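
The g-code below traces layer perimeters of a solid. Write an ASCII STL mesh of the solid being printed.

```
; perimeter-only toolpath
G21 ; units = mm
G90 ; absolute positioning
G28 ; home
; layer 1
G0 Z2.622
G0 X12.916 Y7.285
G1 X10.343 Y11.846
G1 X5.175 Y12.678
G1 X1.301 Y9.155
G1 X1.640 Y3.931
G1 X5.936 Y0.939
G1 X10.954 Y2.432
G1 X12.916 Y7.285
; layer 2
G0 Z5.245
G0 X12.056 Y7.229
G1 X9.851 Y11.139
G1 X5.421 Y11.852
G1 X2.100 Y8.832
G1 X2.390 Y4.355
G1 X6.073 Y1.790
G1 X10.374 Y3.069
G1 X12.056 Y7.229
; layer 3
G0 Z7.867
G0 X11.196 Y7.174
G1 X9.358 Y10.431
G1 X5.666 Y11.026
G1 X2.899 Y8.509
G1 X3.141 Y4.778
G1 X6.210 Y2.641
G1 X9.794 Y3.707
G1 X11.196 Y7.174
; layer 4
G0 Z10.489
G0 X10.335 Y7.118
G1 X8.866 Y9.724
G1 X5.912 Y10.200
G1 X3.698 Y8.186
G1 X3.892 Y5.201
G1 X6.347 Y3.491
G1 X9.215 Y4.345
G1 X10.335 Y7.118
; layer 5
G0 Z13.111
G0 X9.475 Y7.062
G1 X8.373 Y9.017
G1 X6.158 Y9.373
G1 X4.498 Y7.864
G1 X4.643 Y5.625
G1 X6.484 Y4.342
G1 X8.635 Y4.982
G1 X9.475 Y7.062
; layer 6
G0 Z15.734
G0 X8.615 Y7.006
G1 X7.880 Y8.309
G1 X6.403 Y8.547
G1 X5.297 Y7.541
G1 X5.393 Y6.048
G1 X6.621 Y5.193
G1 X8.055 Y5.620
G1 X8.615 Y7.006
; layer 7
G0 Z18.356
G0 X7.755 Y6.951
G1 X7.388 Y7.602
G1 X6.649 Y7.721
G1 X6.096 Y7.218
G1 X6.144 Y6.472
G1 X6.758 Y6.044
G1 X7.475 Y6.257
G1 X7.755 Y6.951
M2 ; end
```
solid part
  facet normal 0.0000 0.0000 -1.0000
    outer loop
      vertex 4.929 13.504 0.000
      vertex 10.836 12.553 0.000
      vertex 13.776 7.341 0.000
    endloop
  endfacet
  facet normal 0.0000 0.0000 -1.0000
    outer loop
      vertex 0.502 9.478 0.000
      vertex 4.929 13.504 0.000
      vertex 13.776 7.341 0.000
    endloop
  endfacet
  facet normal 0.0000 0.0000 -1.0000
    outer loop
      vertex 0.889 3.508 0.000
      vertex 0.502 9.478 0.000
      vertex 13.776 7.341 0.000
    endloop
  endfacet
  facet normal 0.0000 0.0000 -1.0000
    outer loop
      vertex 5.799 0.088 0.000
      vertex 0.889 3.508 0.000
      vertex 13.776 7.341 0.000
    endloop
  endfacet
  facet normal 0.0000 0.0000 -1.0000
    outer loop
      vertex 11.534 1.794 0.000
      vertex 5.799 0.088 0.000
      vertex 13.776 7.341 0.000
    endloop
  endfacet
  facet normal 0.8351 0.4711 0.2839
    outer loop
      vertex 13.776 7.341 0.000
      vertex 10.836 12.553 0.000
      vertex 6.895 6.895 20.978
    endloop
  endfacet
  facet normal 0.1524 0.9466 0.2840
    outer loop
      vertex 10.836 12.553 0.000
      vertex 4.929 13.504 0.000
      vertex 6.895 6.895 20.978
    endloop
  endfacet
  facet normal -0.6451 0.7094 0.2839
    outer loop
      vertex 4.929 13.504 0.000
      vertex 0.502 9.478 0.000
      vertex 6.895 6.895 20.978
    endloop
  endfacet
  facet normal -0.9568 -0.0620 0.2840
    outer loop
      vertex 0.502 9.478 0.000
      vertex 0.889 3.508 0.000
      vertex 6.895 6.895 20.978
    endloop
  endfacet
  facet normal -0.5480 -0.7868 0.2839
    outer loop
      vertex 0.889 3.508 0.000
      vertex 5.799 0.088 0.000
      vertex 6.895 6.895 20.978
    endloop
  endfacet
  facet normal 0.2734 -0.9190 0.2839
    outer loop
      vertex 5.799 0.088 0.000
      vertex 11.534 1.794 0.000
      vertex 6.895 6.895 20.978
    endloop
  endfacet
  facet normal 0.8890 -0.3593 0.2840
    outer loop
      vertex 11.534 1.794 0.000
      vertex 13.776 7.341 0.000
      vertex 6.895 6.895 20.978
    endloop
  endfacet
endsolid part

The G0 Z moves step by Δz≈2.622 mm. The G1 loops shrink linearly with z, so the solid tapers from its base footprint up to z≈21. Closing with a flat bottom cap and the tapered top and triangulating gives 12 facets — a regular 7-sided pyramid, base circumscribed radius ≈ 6.89 mm, apex at z ≈ 21 mm.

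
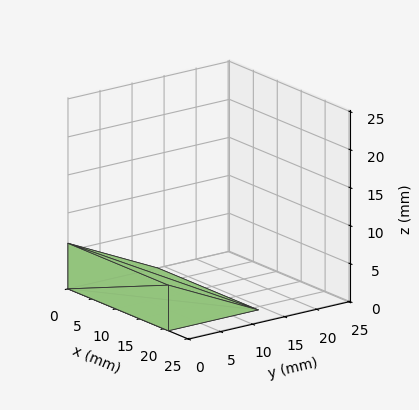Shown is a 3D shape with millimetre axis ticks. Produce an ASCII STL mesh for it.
Reading the render: the shape is a wedge (ramp): 21 × 14 mm base, rising to 6 mm along the y=0 edge and sloping linearly to z=0 at y=14 (dimensions read to the nearest mm from the axis ticks). For the STL, each face is triangulated and given an outward normal.

solid part
  facet normal 0.0000 0.0000 -1.0000
    outer loop
      vertex 21.0 14.0 0.0
      vertex 21.0 0.0 0.0
      vertex 0.0 0.0 0.0
    endloop
  endfacet
  facet normal 0.0000 0.0000 -1.0000
    outer loop
      vertex 0.0 14.0 0.0
      vertex 21.0 14.0 0.0
      vertex 0.0 0.0 0.0
    endloop
  endfacet
  facet normal 0.0000 -1.0000 0.0000
    outer loop
      vertex 0.0 0.0 0.0
      vertex 21.0 0.0 0.0
      vertex 21.0 0.0 6.0
    endloop
  endfacet
  facet normal 0.0000 -1.0000 0.0000
    outer loop
      vertex 0.0 0.0 0.0
      vertex 21.0 0.0 6.0
      vertex 0.0 0.0 6.0
    endloop
  endfacet
  facet normal 0.0000 0.3939 0.9191
    outer loop
      vertex 0.0 0.0 6.0
      vertex 21.0 0.0 6.0
      vertex 21.0 14.0 0.0
    endloop
  endfacet
  facet normal 0.0000 0.3939 0.9191
    outer loop
      vertex 0.0 0.0 6.0
      vertex 21.0 14.0 0.0
      vertex 0.0 14.0 0.0
    endloop
  endfacet
  facet normal -1.0000 0.0000 0.0000
    outer loop
      vertex 0.0 0.0 6.0
      vertex 0.0 14.0 0.0
      vertex 0.0 0.0 0.0
    endloop
  endfacet
  facet normal 1.0000 0.0000 0.0000
    outer loop
      vertex 21.0 0.0 0.0
      vertex 21.0 14.0 0.0
      vertex 21.0 0.0 6.0
    endloop
  endfacet
endsolid part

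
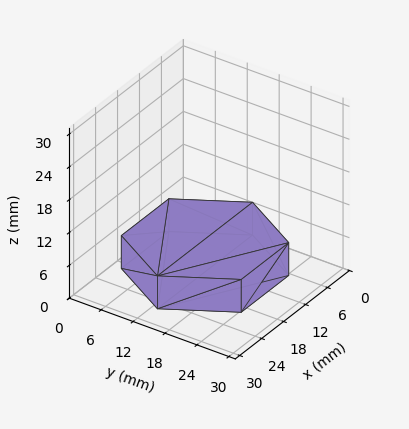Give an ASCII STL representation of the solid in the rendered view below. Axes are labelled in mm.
Reading the render: the shape is a regular 6-sided prism (a cylinder approximated with 6 flat sides), circumscribed radius ≈ 13 mm, height ≈ 6 mm (dimensions read to the nearest mm from the axis ticks). For the STL, each face is triangulated and given an outward normal.

solid part
  facet normal 0.0000 0.0000 -1.0000
    outer loop
      vertex 6.500 24.258 0.000
      vertex 19.500 24.258 0.000
      vertex 26.000 13.000 0.000
    endloop
  endfacet
  facet normal 0.0000 0.0000 -1.0000
    outer loop
      vertex 0.000 13.000 0.000
      vertex 6.500 24.258 0.000
      vertex 26.000 13.000 0.000
    endloop
  endfacet
  facet normal 0.0000 0.0000 -1.0000
    outer loop
      vertex 6.500 1.742 0.000
      vertex 0.000 13.000 0.000
      vertex 26.000 13.000 0.000
    endloop
  endfacet
  facet normal 0.0000 0.0000 -1.0000
    outer loop
      vertex 19.500 1.742 0.000
      vertex 6.500 1.742 0.000
      vertex 26.000 13.000 0.000
    endloop
  endfacet
  facet normal 0.0000 0.0000 1.0000
    outer loop
      vertex 26.000 13.000 6.000
      vertex 19.500 24.258 6.000
      vertex 6.500 24.258 6.000
    endloop
  endfacet
  facet normal 0.0000 0.0000 1.0000
    outer loop
      vertex 26.000 13.000 6.000
      vertex 6.500 24.258 6.000
      vertex 0.000 13.000 6.000
    endloop
  endfacet
  facet normal 0.0000 0.0000 1.0000
    outer loop
      vertex 26.000 13.000 6.000
      vertex 0.000 13.000 6.000
      vertex 6.500 1.742 6.000
    endloop
  endfacet
  facet normal 0.0000 0.0000 1.0000
    outer loop
      vertex 26.000 13.000 6.000
      vertex 6.500 1.742 6.000
      vertex 19.500 1.742 6.000
    endloop
  endfacet
  facet normal 0.8660 0.5000 0.0000
    outer loop
      vertex 26.000 13.000 0.000
      vertex 19.500 24.258 0.000
      vertex 19.500 24.258 6.000
    endloop
  endfacet
  facet normal 0.8660 0.5000 0.0000
    outer loop
      vertex 26.000 13.000 0.000
      vertex 19.500 24.258 6.000
      vertex 26.000 13.000 6.000
    endloop
  endfacet
  facet normal 0.0000 1.0000 0.0000
    outer loop
      vertex 19.500 24.258 0.000
      vertex 6.500 24.258 0.000
      vertex 6.500 24.258 6.000
    endloop
  endfacet
  facet normal 0.0000 1.0000 0.0000
    outer loop
      vertex 19.500 24.258 0.000
      vertex 6.500 24.258 6.000
      vertex 19.500 24.258 6.000
    endloop
  endfacet
  facet normal -0.8660 0.5000 0.0000
    outer loop
      vertex 6.500 24.258 0.000
      vertex 0.000 13.000 0.000
      vertex 0.000 13.000 6.000
    endloop
  endfacet
  facet normal -0.8660 0.5000 0.0000
    outer loop
      vertex 6.500 24.258 0.000
      vertex 0.000 13.000 6.000
      vertex 6.500 24.258 6.000
    endloop
  endfacet
  facet normal -0.8660 -0.5000 0.0000
    outer loop
      vertex 0.000 13.000 0.000
      vertex 6.500 1.742 0.000
      vertex 6.500 1.742 6.000
    endloop
  endfacet
  facet normal -0.8660 -0.5000 0.0000
    outer loop
      vertex 0.000 13.000 0.000
      vertex 6.500 1.742 6.000
      vertex 0.000 13.000 6.000
    endloop
  endfacet
  facet normal 0.0000 -1.0000 0.0000
    outer loop
      vertex 6.500 1.742 0.000
      vertex 19.500 1.742 0.000
      vertex 19.500 1.742 6.000
    endloop
  endfacet
  facet normal 0.0000 -1.0000 0.0000
    outer loop
      vertex 6.500 1.742 0.000
      vertex 19.500 1.742 6.000
      vertex 6.500 1.742 6.000
    endloop
  endfacet
  facet normal 0.8660 -0.5000 0.0000
    outer loop
      vertex 19.500 1.742 0.000
      vertex 26.000 13.000 0.000
      vertex 26.000 13.000 6.000
    endloop
  endfacet
  facet normal 0.8660 -0.5000 0.0000
    outer loop
      vertex 19.500 1.742 0.000
      vertex 26.000 13.000 6.000
      vertex 19.500 1.742 6.000
    endloop
  endfacet
endsolid part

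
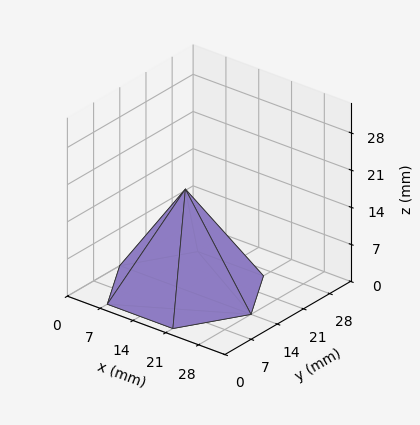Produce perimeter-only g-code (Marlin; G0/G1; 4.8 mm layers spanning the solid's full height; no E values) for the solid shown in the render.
Reading the render: the shape is a regular 6-sided pyramid, base circumscribed radius ≈ 14 mm, apex at z ≈ 19 mm (dimensions read to the nearest mm from the axis ticks). For the g-code, the solid's height is divided into equal slices at the stated Δz and each level perimeter traced with G1 moves after a G0 lift.

; perimeter-only toolpath
G21 ; units = mm
G90 ; absolute positioning
G28 ; home
; layer 1
G0 Z4.8
G0 X24.5 Y14.0
G1 X19.2 Y23.1
G1 X8.8 Y23.1
G1 X3.5 Y14.0
G1 X8.8 Y4.9
G1 X19.2 Y4.9
G1 X24.5 Y14.0
; layer 2
G0 Z9.5
G0 X21.0 Y14.0
G1 X17.5 Y20.1
G1 X10.5 Y20.1
G1 X7.0 Y14.0
G1 X10.5 Y8.0
G1 X17.5 Y8.0
G1 X21.0 Y14.0
; layer 3
G0 Z14.2
G0 X17.5 Y14.0
G1 X15.8 Y17.0
G1 X12.2 Y17.0
G1 X10.5 Y14.0
G1 X12.2 Y11.0
G1 X15.8 Y11.0
G1 X17.5 Y14.0
M2 ; end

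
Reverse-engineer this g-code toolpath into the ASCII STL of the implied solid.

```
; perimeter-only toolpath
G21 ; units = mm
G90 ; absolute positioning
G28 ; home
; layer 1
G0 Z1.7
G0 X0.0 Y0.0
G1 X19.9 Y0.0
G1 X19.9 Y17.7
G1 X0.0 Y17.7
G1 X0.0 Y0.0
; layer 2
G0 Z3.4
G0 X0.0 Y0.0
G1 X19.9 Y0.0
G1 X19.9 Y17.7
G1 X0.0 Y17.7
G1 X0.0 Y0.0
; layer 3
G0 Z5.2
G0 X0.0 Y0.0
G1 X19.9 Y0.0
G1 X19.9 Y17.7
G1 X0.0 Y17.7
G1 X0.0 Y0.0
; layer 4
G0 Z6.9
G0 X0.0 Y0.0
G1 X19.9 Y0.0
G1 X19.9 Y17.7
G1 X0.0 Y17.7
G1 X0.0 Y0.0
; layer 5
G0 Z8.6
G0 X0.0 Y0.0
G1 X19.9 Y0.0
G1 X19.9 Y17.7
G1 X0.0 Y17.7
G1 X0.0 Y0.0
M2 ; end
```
solid part
  facet normal 0.0000 0.0000 -1.0000
    outer loop
      vertex 19.9 17.7 0.0
      vertex 19.9 0.0 0.0
      vertex 0.0 0.0 0.0
    endloop
  endfacet
  facet normal 0.0000 0.0000 -1.0000
    outer loop
      vertex 0.0 17.7 0.0
      vertex 19.9 17.7 0.0
      vertex 0.0 0.0 0.0
    endloop
  endfacet
  facet normal 0.0000 0.0000 1.0000
    outer loop
      vertex 0.0 0.0 8.6
      vertex 19.9 0.0 8.6
      vertex 19.9 17.7 8.6
    endloop
  endfacet
  facet normal 0.0000 0.0000 1.0000
    outer loop
      vertex 0.0 0.0 8.6
      vertex 19.9 17.7 8.6
      vertex 0.0 17.7 8.6
    endloop
  endfacet
  facet normal 0.0000 -1.0000 0.0000
    outer loop
      vertex 0.0 0.0 0.0
      vertex 19.9 0.0 0.0
      vertex 19.9 0.0 8.6
    endloop
  endfacet
  facet normal 0.0000 -1.0000 0.0000
    outer loop
      vertex 0.0 0.0 0.0
      vertex 19.9 0.0 8.6
      vertex 0.0 0.0 8.6
    endloop
  endfacet
  facet normal 0.0000 1.0000 0.0000
    outer loop
      vertex 19.9 17.7 8.6
      vertex 19.9 17.7 0.0
      vertex 0.0 17.7 0.0
    endloop
  endfacet
  facet normal 0.0000 1.0000 0.0000
    outer loop
      vertex 0.0 17.7 8.6
      vertex 19.9 17.7 8.6
      vertex 0.0 17.7 0.0
    endloop
  endfacet
  facet normal -1.0000 0.0000 0.0000
    outer loop
      vertex 0.0 17.7 8.6
      vertex 0.0 17.7 0.0
      vertex 0.0 0.0 0.0
    endloop
  endfacet
  facet normal -1.0000 0.0000 0.0000
    outer loop
      vertex 0.0 0.0 8.6
      vertex 0.0 17.7 8.6
      vertex 0.0 0.0 0.0
    endloop
  endfacet
  facet normal 1.0000 0.0000 0.0000
    outer loop
      vertex 19.9 0.0 0.0
      vertex 19.9 17.7 0.0
      vertex 19.9 17.7 8.6
    endloop
  endfacet
  facet normal 1.0000 0.0000 0.0000
    outer loop
      vertex 19.9 0.0 0.0
      vertex 19.9 17.7 8.6
      vertex 19.9 0.0 8.6
    endloop
  endfacet
endsolid part

The G0 Z moves step by Δz≈1.7 mm. Every layer's G1 loop is the same polygon, so the solid is a straight extrusion of it from z=0 to z≈8.6. Closing with flat bottom and top caps and triangulating gives 12 facets — a rectangular box, roughly 19.9 × 17.7 mm footprint and 8.6 mm tall.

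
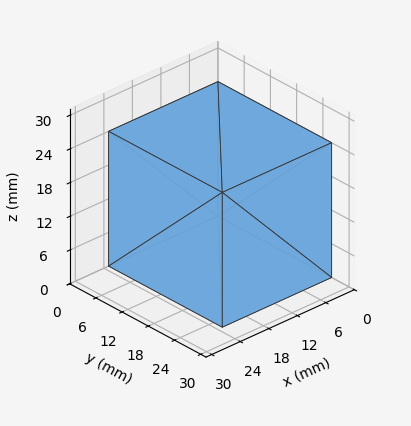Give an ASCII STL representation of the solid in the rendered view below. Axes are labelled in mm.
Reading the render: the shape is a rectangular box, roughly 23 × 26 mm footprint and 24 mm tall (dimensions read to the nearest mm from the axis ticks). For the STL, each face is triangulated and given an outward normal.

solid part
  facet normal 0.0000 0.0000 -1.0000
    outer loop
      vertex 23.000 26.000 0.000
      vertex 23.000 0.000 0.000
      vertex 0.000 0.000 0.000
    endloop
  endfacet
  facet normal 0.0000 0.0000 -1.0000
    outer loop
      vertex 0.000 26.000 0.000
      vertex 23.000 26.000 0.000
      vertex 0.000 0.000 0.000
    endloop
  endfacet
  facet normal 0.0000 0.0000 1.0000
    outer loop
      vertex 0.000 0.000 24.000
      vertex 23.000 0.000 24.000
      vertex 23.000 26.000 24.000
    endloop
  endfacet
  facet normal 0.0000 0.0000 1.0000
    outer loop
      vertex 0.000 0.000 24.000
      vertex 23.000 26.000 24.000
      vertex 0.000 26.000 24.000
    endloop
  endfacet
  facet normal 0.0000 -1.0000 0.0000
    outer loop
      vertex 0.000 0.000 0.000
      vertex 23.000 0.000 0.000
      vertex 23.000 0.000 24.000
    endloop
  endfacet
  facet normal 0.0000 -1.0000 0.0000
    outer loop
      vertex 0.000 0.000 0.000
      vertex 23.000 0.000 24.000
      vertex 0.000 0.000 24.000
    endloop
  endfacet
  facet normal 0.0000 1.0000 0.0000
    outer loop
      vertex 23.000 26.000 24.000
      vertex 23.000 26.000 0.000
      vertex 0.000 26.000 0.000
    endloop
  endfacet
  facet normal 0.0000 1.0000 0.0000
    outer loop
      vertex 0.000 26.000 24.000
      vertex 23.000 26.000 24.000
      vertex 0.000 26.000 0.000
    endloop
  endfacet
  facet normal -1.0000 0.0000 0.0000
    outer loop
      vertex 0.000 26.000 24.000
      vertex 0.000 26.000 0.000
      vertex 0.000 0.000 0.000
    endloop
  endfacet
  facet normal -1.0000 0.0000 0.0000
    outer loop
      vertex 0.000 0.000 24.000
      vertex 0.000 26.000 24.000
      vertex 0.000 0.000 0.000
    endloop
  endfacet
  facet normal 1.0000 0.0000 0.0000
    outer loop
      vertex 23.000 0.000 0.000
      vertex 23.000 26.000 0.000
      vertex 23.000 26.000 24.000
    endloop
  endfacet
  facet normal 1.0000 0.0000 0.0000
    outer loop
      vertex 23.000 0.000 0.000
      vertex 23.000 26.000 24.000
      vertex 23.000 0.000 24.000
    endloop
  endfacet
endsolid part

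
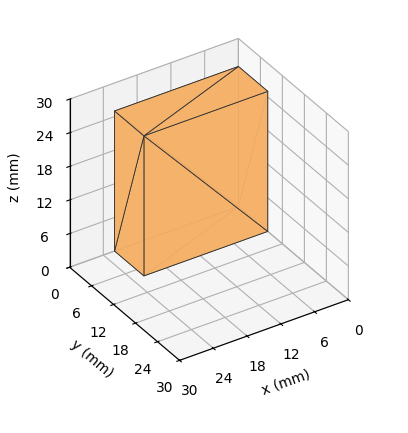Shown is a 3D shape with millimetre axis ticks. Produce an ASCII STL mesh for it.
Reading the render: the shape is a rectangular box, roughly 22 × 8 mm footprint and 25 mm tall (dimensions read to the nearest mm from the axis ticks). For the STL, each face is triangulated and given an outward normal.

solid part
  facet normal 0.0000 0.0000 -1.0000
    outer loop
      vertex 22.000 8.000 0.000
      vertex 22.000 0.000 0.000
      vertex 0.000 0.000 0.000
    endloop
  endfacet
  facet normal 0.0000 0.0000 -1.0000
    outer loop
      vertex 0.000 8.000 0.000
      vertex 22.000 8.000 0.000
      vertex 0.000 0.000 0.000
    endloop
  endfacet
  facet normal 0.0000 0.0000 1.0000
    outer loop
      vertex 0.000 0.000 25.000
      vertex 22.000 0.000 25.000
      vertex 22.000 8.000 25.000
    endloop
  endfacet
  facet normal 0.0000 0.0000 1.0000
    outer loop
      vertex 0.000 0.000 25.000
      vertex 22.000 8.000 25.000
      vertex 0.000 8.000 25.000
    endloop
  endfacet
  facet normal 0.0000 -1.0000 0.0000
    outer loop
      vertex 0.000 0.000 0.000
      vertex 22.000 0.000 0.000
      vertex 22.000 0.000 25.000
    endloop
  endfacet
  facet normal 0.0000 -1.0000 0.0000
    outer loop
      vertex 0.000 0.000 0.000
      vertex 22.000 0.000 25.000
      vertex 0.000 0.000 25.000
    endloop
  endfacet
  facet normal 0.0000 1.0000 0.0000
    outer loop
      vertex 22.000 8.000 25.000
      vertex 22.000 8.000 0.000
      vertex 0.000 8.000 0.000
    endloop
  endfacet
  facet normal 0.0000 1.0000 0.0000
    outer loop
      vertex 0.000 8.000 25.000
      vertex 22.000 8.000 25.000
      vertex 0.000 8.000 0.000
    endloop
  endfacet
  facet normal -1.0000 0.0000 0.0000
    outer loop
      vertex 0.000 8.000 25.000
      vertex 0.000 8.000 0.000
      vertex 0.000 0.000 0.000
    endloop
  endfacet
  facet normal -1.0000 0.0000 0.0000
    outer loop
      vertex 0.000 0.000 25.000
      vertex 0.000 8.000 25.000
      vertex 0.000 0.000 0.000
    endloop
  endfacet
  facet normal 1.0000 0.0000 0.0000
    outer loop
      vertex 22.000 0.000 0.000
      vertex 22.000 8.000 0.000
      vertex 22.000 8.000 25.000
    endloop
  endfacet
  facet normal 1.0000 0.0000 0.0000
    outer loop
      vertex 22.000 0.000 0.000
      vertex 22.000 8.000 25.000
      vertex 22.000 0.000 25.000
    endloop
  endfacet
endsolid part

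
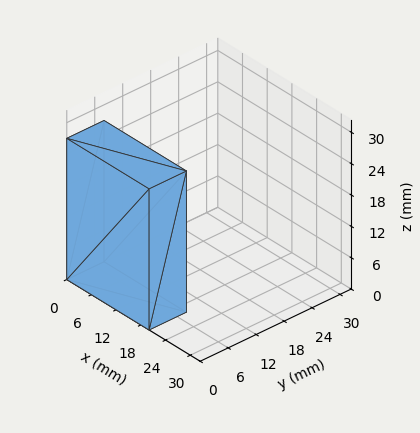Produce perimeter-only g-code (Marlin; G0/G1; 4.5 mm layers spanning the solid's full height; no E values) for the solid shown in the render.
Reading the render: the shape is a rectangular box, roughly 20 × 8 mm footprint and 27 mm tall (dimensions read to the nearest mm from the axis ticks). For the g-code, the solid's height is divided into equal slices at the stated Δz and each level perimeter traced with G1 moves after a G0 lift.

; perimeter-only toolpath
G21 ; units = mm
G90 ; absolute positioning
G28 ; home
; layer 1
G0 Z4.5
G0 X0.0 Y0.0
G1 X20.0 Y0.0
G1 X20.0 Y8.0
G1 X0.0 Y8.0
G1 X0.0 Y0.0
; layer 2
G0 Z9.0
G0 X0.0 Y0.0
G1 X20.0 Y0.0
G1 X20.0 Y8.0
G1 X0.0 Y8.0
G1 X0.0 Y0.0
; layer 3
G0 Z13.5
G0 X0.0 Y0.0
G1 X20.0 Y0.0
G1 X20.0 Y8.0
G1 X0.0 Y8.0
G1 X0.0 Y0.0
; layer 4
G0 Z18.0
G0 X0.0 Y0.0
G1 X20.0 Y0.0
G1 X20.0 Y8.0
G1 X0.0 Y8.0
G1 X0.0 Y0.0
; layer 5
G0 Z22.5
G0 X0.0 Y0.0
G1 X20.0 Y0.0
G1 X20.0 Y8.0
G1 X0.0 Y8.0
G1 X0.0 Y0.0
; layer 6
G0 Z27.0
G0 X0.0 Y0.0
G1 X20.0 Y0.0
G1 X20.0 Y8.0
G1 X0.0 Y8.0
G1 X0.0 Y0.0
M2 ; end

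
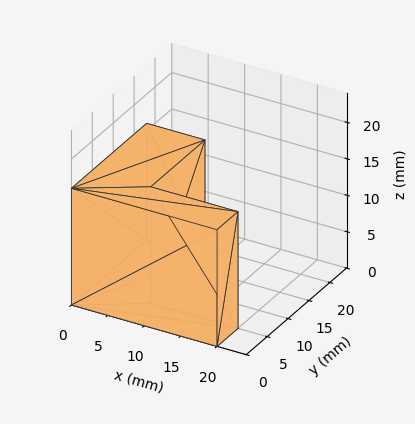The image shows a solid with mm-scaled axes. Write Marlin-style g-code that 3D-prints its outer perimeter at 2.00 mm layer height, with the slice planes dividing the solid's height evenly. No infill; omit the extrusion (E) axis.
Reading the render: the shape is an L-shaped prism: outer 20 × 18 mm, arm thicknesses ≈ 5 mm (horizontal) and 8 mm (vertical), extruded 16 mm in z (dimensions read to the nearest mm from the axis ticks). For the g-code, the solid's height is divided into equal slices at the stated Δz and each level perimeter traced with G1 moves after a G0 lift.

; perimeter-only toolpath
G21 ; units = mm
G90 ; absolute positioning
G28 ; home
; layer 1
G0 Z2.00
G0 X0.00 Y0.00
G1 X20.00 Y0.00
G1 X20.00 Y5.00
G1 X8.00 Y5.00
G1 X8.00 Y18.00
G1 X0.00 Y18.00
G1 X0.00 Y0.00
; layer 2
G0 Z4.00
G0 X0.00 Y0.00
G1 X20.00 Y0.00
G1 X20.00 Y5.00
G1 X8.00 Y5.00
G1 X8.00 Y18.00
G1 X0.00 Y18.00
G1 X0.00 Y0.00
; layer 3
G0 Z6.00
G0 X0.00 Y0.00
G1 X20.00 Y0.00
G1 X20.00 Y5.00
G1 X8.00 Y5.00
G1 X8.00 Y18.00
G1 X0.00 Y18.00
G1 X0.00 Y0.00
; layer 4
G0 Z8.00
G0 X0.00 Y0.00
G1 X20.00 Y0.00
G1 X20.00 Y5.00
G1 X8.00 Y5.00
G1 X8.00 Y18.00
G1 X0.00 Y18.00
G1 X0.00 Y0.00
; layer 5
G0 Z10.00
G0 X0.00 Y0.00
G1 X20.00 Y0.00
G1 X20.00 Y5.00
G1 X8.00 Y5.00
G1 X8.00 Y18.00
G1 X0.00 Y18.00
G1 X0.00 Y0.00
; layer 6
G0 Z12.00
G0 X0.00 Y0.00
G1 X20.00 Y0.00
G1 X20.00 Y5.00
G1 X8.00 Y5.00
G1 X8.00 Y18.00
G1 X0.00 Y18.00
G1 X0.00 Y0.00
; layer 7
G0 Z14.00
G0 X0.00 Y0.00
G1 X20.00 Y0.00
G1 X20.00 Y5.00
G1 X8.00 Y5.00
G1 X8.00 Y18.00
G1 X0.00 Y18.00
G1 X0.00 Y0.00
; layer 8
G0 Z16.00
G0 X0.00 Y0.00
G1 X20.00 Y0.00
G1 X20.00 Y5.00
G1 X8.00 Y5.00
G1 X8.00 Y18.00
G1 X0.00 Y18.00
G1 X0.00 Y0.00
M2 ; end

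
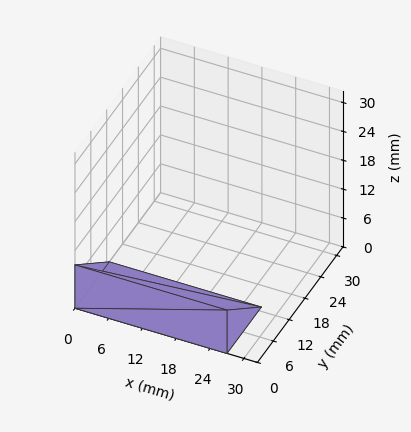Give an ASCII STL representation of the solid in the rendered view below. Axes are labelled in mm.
Reading the render: the shape is a wedge (ramp): 27 × 13 mm base, rising to 9 mm along the y=0 edge and sloping linearly to z=0 at y=13 (dimensions read to the nearest mm from the axis ticks). For the STL, each face is triangulated and given an outward normal.

solid part
  facet normal 0.0000 0.0000 -1.0000
    outer loop
      vertex 27.000 13.000 0.000
      vertex 27.000 0.000 0.000
      vertex 0.000 0.000 0.000
    endloop
  endfacet
  facet normal 0.0000 0.0000 -1.0000
    outer loop
      vertex 0.000 13.000 0.000
      vertex 27.000 13.000 0.000
      vertex 0.000 0.000 0.000
    endloop
  endfacet
  facet normal 0.0000 -1.0000 0.0000
    outer loop
      vertex 0.000 0.000 0.000
      vertex 27.000 0.000 0.000
      vertex 27.000 0.000 9.000
    endloop
  endfacet
  facet normal 0.0000 -1.0000 0.0000
    outer loop
      vertex 0.000 0.000 0.000
      vertex 27.000 0.000 9.000
      vertex 0.000 0.000 9.000
    endloop
  endfacet
  facet normal 0.0000 0.5692 0.8222
    outer loop
      vertex 0.000 0.000 9.000
      vertex 27.000 0.000 9.000
      vertex 27.000 13.000 0.000
    endloop
  endfacet
  facet normal 0.0000 0.5692 0.8222
    outer loop
      vertex 0.000 0.000 9.000
      vertex 27.000 13.000 0.000
      vertex 0.000 13.000 0.000
    endloop
  endfacet
  facet normal -1.0000 0.0000 0.0000
    outer loop
      vertex 0.000 0.000 9.000
      vertex 0.000 13.000 0.000
      vertex 0.000 0.000 0.000
    endloop
  endfacet
  facet normal 1.0000 0.0000 0.0000
    outer loop
      vertex 27.000 0.000 0.000
      vertex 27.000 13.000 0.000
      vertex 27.000 0.000 9.000
    endloop
  endfacet
endsolid part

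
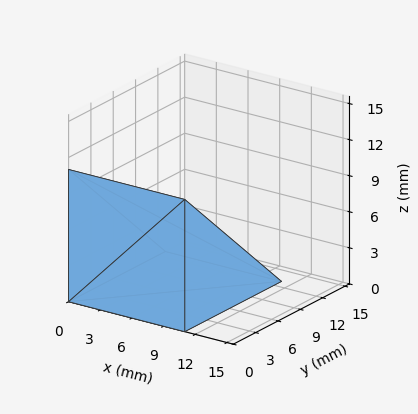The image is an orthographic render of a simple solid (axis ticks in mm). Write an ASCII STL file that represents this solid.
Reading the render: the shape is a wedge (ramp): 11 × 13 mm base, rising to 11 mm along the y=0 edge and sloping linearly to z=0 at y=13 (dimensions read to the nearest mm from the axis ticks). For the STL, each face is triangulated and given an outward normal.

solid part
  facet normal 0.0000 0.0000 -1.0000
    outer loop
      vertex 11.00 13.00 0.00
      vertex 11.00 0.00 0.00
      vertex 0.00 0.00 0.00
    endloop
  endfacet
  facet normal 0.0000 0.0000 -1.0000
    outer loop
      vertex 0.00 13.00 0.00
      vertex 11.00 13.00 0.00
      vertex 0.00 0.00 0.00
    endloop
  endfacet
  facet normal 0.0000 -1.0000 0.0000
    outer loop
      vertex 0.00 0.00 0.00
      vertex 11.00 0.00 0.00
      vertex 11.00 0.00 11.00
    endloop
  endfacet
  facet normal 0.0000 -1.0000 0.0000
    outer loop
      vertex 0.00 0.00 0.00
      vertex 11.00 0.00 11.00
      vertex 0.00 0.00 11.00
    endloop
  endfacet
  facet normal 0.0000 0.6459 0.7634
    outer loop
      vertex 0.00 0.00 11.00
      vertex 11.00 0.00 11.00
      vertex 11.00 13.00 0.00
    endloop
  endfacet
  facet normal 0.0000 0.6459 0.7634
    outer loop
      vertex 0.00 0.00 11.00
      vertex 11.00 13.00 0.00
      vertex 0.00 13.00 0.00
    endloop
  endfacet
  facet normal -1.0000 0.0000 0.0000
    outer loop
      vertex 0.00 0.00 11.00
      vertex 0.00 13.00 0.00
      vertex 0.00 0.00 0.00
    endloop
  endfacet
  facet normal 1.0000 0.0000 0.0000
    outer loop
      vertex 11.00 0.00 0.00
      vertex 11.00 13.00 0.00
      vertex 11.00 0.00 11.00
    endloop
  endfacet
endsolid part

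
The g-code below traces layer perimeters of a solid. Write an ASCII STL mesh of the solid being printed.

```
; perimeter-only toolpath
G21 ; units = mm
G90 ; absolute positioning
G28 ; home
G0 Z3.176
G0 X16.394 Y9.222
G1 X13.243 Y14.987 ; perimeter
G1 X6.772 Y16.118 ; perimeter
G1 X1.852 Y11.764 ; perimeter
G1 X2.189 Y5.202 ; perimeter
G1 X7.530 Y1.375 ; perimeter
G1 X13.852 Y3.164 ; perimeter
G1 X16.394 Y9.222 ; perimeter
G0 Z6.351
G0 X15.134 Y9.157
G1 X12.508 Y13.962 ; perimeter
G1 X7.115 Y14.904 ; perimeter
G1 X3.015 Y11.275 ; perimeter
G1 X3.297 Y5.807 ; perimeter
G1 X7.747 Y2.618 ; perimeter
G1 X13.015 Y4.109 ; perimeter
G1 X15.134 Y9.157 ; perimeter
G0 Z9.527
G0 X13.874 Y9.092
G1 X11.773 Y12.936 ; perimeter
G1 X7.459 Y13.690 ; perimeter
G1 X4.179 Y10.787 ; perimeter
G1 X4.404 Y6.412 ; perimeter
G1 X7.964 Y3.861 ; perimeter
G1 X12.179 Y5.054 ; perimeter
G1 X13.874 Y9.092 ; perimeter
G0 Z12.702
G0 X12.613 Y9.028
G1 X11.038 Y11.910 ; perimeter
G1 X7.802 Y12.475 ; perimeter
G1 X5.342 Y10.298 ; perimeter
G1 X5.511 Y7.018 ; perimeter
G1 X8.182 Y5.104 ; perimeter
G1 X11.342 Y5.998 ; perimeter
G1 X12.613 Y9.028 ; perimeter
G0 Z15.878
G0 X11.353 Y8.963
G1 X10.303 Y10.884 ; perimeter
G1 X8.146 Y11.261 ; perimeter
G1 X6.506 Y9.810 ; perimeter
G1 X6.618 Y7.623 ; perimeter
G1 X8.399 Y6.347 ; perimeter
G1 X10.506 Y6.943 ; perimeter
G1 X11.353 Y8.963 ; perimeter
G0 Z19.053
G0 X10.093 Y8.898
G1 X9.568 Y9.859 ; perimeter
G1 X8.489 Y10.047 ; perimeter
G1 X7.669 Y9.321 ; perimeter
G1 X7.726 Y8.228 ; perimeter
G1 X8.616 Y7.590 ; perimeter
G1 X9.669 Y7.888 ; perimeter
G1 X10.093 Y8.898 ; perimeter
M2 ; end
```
solid part
  facet normal 0.0000 0.0000 -1.0000
    outer loop
      vertex 6.428 17.332 0.000
      vertex 13.978 16.013 0.000
      vertex 17.654 9.287 0.000
    endloop
  endfacet
  facet normal 0.0000 0.0000 -1.0000
    outer loop
      vertex 0.688 12.252 0.000
      vertex 6.428 17.332 0.000
      vertex 17.654 9.287 0.000
    endloop
  endfacet
  facet normal 0.0000 0.0000 -1.0000
    outer loop
      vertex 1.082 4.597 0.000
      vertex 0.688 12.252 0.000
      vertex 17.654 9.287 0.000
    endloop
  endfacet
  facet normal 0.0000 0.0000 -1.0000
    outer loop
      vertex 7.313 0.132 0.000
      vertex 1.082 4.597 0.000
      vertex 17.654 9.287 0.000
    endloop
  endfacet
  facet normal 0.0000 0.0000 -1.0000
    outer loop
      vertex 14.688 2.219 0.000
      vertex 7.313 0.132 0.000
      vertex 17.654 9.287 0.000
    endloop
  endfacet
  facet normal 0.8261 0.4515 0.3371
    outer loop
      vertex 17.654 9.287 0.000
      vertex 13.978 16.013 0.000
      vertex 8.833 8.833 22.229
    endloop
  endfacet
  facet normal 0.1620 0.9274 0.3371
    outer loop
      vertex 13.978 16.013 0.000
      vertex 6.428 17.332 0.000
      vertex 8.833 8.833 22.229
    endloop
  endfacet
  facet normal -0.6240 0.7050 0.3371
    outer loop
      vertex 6.428 17.332 0.000
      vertex 0.688 12.252 0.000
      vertex 8.833 8.833 22.229
    endloop
  endfacet
  facet normal -0.9402 -0.0484 0.3371
    outer loop
      vertex 0.688 12.252 0.000
      vertex 1.082 4.597 0.000
      vertex 8.833 8.833 22.229
    endloop
  endfacet
  facet normal -0.5484 -0.7653 0.3371
    outer loop
      vertex 1.082 4.597 0.000
      vertex 7.313 0.132 0.000
      vertex 8.833 8.833 22.229
    endloop
  endfacet
  facet normal 0.2564 -0.9059 0.3371
    outer loop
      vertex 7.313 0.132 0.000
      vertex 14.688 2.219 0.000
      vertex 8.833 8.833 22.229
    endloop
  endfacet
  facet normal 0.8681 -0.3643 0.3371
    outer loop
      vertex 14.688 2.219 0.000
      vertex 17.654 9.287 0.000
      vertex 8.833 8.833 22.229
    endloop
  endfacet
endsolid part

The G0 Z moves step by Δz≈3.176 mm. The G1 loops shrink linearly with z, so the solid tapers from its base footprint up to z≈22.2. Closing with a flat bottom cap and the tapered top and triangulating gives 12 facets — a regular 7-sided pyramid, base circumscribed radius ≈ 8.83 mm, apex at z ≈ 22.2 mm.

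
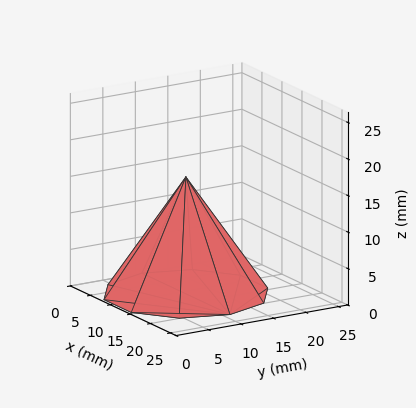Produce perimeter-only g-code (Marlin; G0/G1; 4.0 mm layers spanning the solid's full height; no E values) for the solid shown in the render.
Reading the render: the shape is a regular 10-sided pyramid, base circumscribed radius ≈ 11 mm, apex at z ≈ 16 mm (dimensions read to the nearest mm from the axis ticks). For the g-code, the solid's height is divided into equal slices at the stated Δz and each level perimeter traced with G1 moves after a G0 lift.

; perimeter-only toolpath
G21 ; units = mm
G90 ; absolute positioning
G28 ; home
; layer 1
G0 Z4.0
G0 X19.2 Y11.0
G1 X17.7 Y15.9
G1 X13.6 Y18.9
G1 X8.4 Y18.9
G1 X4.3 Y15.9
G1 X2.8 Y11.0
G1 X4.3 Y6.1
G1 X8.4 Y3.1
G1 X13.6 Y3.1
G1 X17.7 Y6.1
G1 X19.2 Y11.0
; layer 2
G0 Z8.0
G0 X16.5 Y11.0
G1 X15.4 Y14.2
G1 X12.7 Y16.2
G1 X9.3 Y16.2
G1 X6.5 Y14.2
G1 X5.5 Y11.0
G1 X6.5 Y7.8
G1 X9.3 Y5.8
G1 X12.7 Y5.8
G1 X15.4 Y7.8
G1 X16.5 Y11.0
; layer 3
G0 Z12.0
G0 X13.8 Y11.0
G1 X13.2 Y12.6
G1 X11.8 Y13.6
G1 X10.2 Y13.6
G1 X8.8 Y12.6
G1 X8.2 Y11.0
G1 X8.8 Y9.4
G1 X10.2 Y8.4
G1 X11.8 Y8.4
G1 X13.2 Y9.4
G1 X13.8 Y11.0
M2 ; end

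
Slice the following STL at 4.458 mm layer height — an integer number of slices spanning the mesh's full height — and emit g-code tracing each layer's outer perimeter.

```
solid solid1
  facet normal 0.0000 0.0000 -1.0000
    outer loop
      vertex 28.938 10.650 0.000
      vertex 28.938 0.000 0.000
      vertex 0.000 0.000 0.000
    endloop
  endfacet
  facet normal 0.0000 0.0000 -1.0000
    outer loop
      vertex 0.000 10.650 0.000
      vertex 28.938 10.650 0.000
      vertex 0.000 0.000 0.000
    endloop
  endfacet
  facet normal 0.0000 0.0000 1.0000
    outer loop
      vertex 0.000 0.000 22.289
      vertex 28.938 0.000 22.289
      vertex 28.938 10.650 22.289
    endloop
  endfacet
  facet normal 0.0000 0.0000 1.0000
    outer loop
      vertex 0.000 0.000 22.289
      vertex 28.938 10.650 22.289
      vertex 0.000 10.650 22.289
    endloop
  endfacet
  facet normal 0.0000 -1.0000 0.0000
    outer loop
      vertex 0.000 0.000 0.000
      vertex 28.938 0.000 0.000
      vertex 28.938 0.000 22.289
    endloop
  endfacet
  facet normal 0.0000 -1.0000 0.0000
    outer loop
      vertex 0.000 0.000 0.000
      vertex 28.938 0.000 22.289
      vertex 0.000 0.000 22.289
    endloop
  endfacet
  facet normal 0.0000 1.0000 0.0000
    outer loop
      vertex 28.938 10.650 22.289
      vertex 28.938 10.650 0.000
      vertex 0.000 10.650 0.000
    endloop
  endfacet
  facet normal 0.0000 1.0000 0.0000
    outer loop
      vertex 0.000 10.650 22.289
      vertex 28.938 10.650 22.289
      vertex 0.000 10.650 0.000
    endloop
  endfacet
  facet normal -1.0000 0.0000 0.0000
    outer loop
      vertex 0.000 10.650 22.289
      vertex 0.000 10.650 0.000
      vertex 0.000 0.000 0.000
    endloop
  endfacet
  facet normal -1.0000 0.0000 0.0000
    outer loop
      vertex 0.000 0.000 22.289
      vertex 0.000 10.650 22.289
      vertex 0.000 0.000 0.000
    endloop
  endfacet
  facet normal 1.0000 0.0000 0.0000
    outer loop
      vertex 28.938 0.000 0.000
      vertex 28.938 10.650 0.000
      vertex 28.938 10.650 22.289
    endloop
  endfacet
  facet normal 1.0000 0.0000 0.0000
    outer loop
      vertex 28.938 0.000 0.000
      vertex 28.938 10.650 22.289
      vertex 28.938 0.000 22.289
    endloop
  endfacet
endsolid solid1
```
; perimeter-only toolpath
G21 ; units = mm
G90 ; absolute positioning
G28 ; home
; layer 1
G0 Z4.458
G0 X0.000 Y0.000
G1 X28.938 Y0.000
G1 X28.938 Y10.650
G1 X0.000 Y10.650
G1 X0.000 Y0.000
; layer 2
G0 Z8.916
G0 X0.000 Y0.000
G1 X28.938 Y0.000
G1 X28.938 Y10.650
G1 X0.000 Y10.650
G1 X0.000 Y0.000
; layer 3
G0 Z13.373
G0 X0.000 Y0.000
G1 X28.938 Y0.000
G1 X28.938 Y10.650
G1 X0.000 Y10.650
G1 X0.000 Y0.000
; layer 4
G0 Z17.831
G0 X0.000 Y0.000
G1 X28.938 Y0.000
G1 X28.938 Y10.650
G1 X0.000 Y10.650
G1 X0.000 Y0.000
; layer 5
G0 Z22.289
G0 X0.000 Y0.000
G1 X28.938 Y0.000
G1 X28.938 Y10.650
G1 X0.000 Y10.650
G1 X0.000 Y0.000
M2 ; end

The solid is a rectangular box, roughly 28.9 × 10.7 mm footprint and 22.3 mm tall. Slicing at Δz = 4.458 mm — 5 equal slices spanning the solid's height, so layer i sits at z = i·h/5 — gives 5 non-empty perimeters. Each is a 4-segment closed polygon; G0 lifts to the layer z and rapids to the start vertex, then G1 traces the edges.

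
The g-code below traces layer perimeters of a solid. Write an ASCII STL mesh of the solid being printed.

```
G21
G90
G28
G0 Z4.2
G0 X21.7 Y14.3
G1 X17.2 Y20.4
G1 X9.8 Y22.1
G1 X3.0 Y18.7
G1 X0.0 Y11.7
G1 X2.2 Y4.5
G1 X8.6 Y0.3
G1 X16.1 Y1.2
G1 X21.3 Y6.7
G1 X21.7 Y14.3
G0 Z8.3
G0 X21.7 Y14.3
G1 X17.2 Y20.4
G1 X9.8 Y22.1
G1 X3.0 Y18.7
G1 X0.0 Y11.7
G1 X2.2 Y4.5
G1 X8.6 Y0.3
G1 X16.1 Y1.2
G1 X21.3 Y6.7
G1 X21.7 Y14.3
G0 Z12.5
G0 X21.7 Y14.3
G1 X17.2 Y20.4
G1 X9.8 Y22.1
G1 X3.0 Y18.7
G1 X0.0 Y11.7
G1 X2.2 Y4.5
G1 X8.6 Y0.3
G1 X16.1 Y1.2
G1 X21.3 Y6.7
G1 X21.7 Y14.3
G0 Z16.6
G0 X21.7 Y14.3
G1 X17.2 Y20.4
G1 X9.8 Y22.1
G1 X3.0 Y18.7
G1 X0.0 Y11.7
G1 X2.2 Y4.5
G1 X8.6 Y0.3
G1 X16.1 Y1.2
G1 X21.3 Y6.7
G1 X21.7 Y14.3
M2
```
solid part
  facet normal 0.0000 0.0000 -1.0000
    outer loop
      vertex 9.8 22.1 0.0
      vertex 17.2 20.4 0.0
      vertex 21.7 14.3 0.0
    endloop
  endfacet
  facet normal 0.0000 0.0000 -1.0000
    outer loop
      vertex 3.0 18.7 0.0
      vertex 9.8 22.1 0.0
      vertex 21.7 14.3 0.0
    endloop
  endfacet
  facet normal 0.0000 0.0000 -1.0000
    outer loop
      vertex 0.0 11.7 0.0
      vertex 3.0 18.7 0.0
      vertex 21.7 14.3 0.0
    endloop
  endfacet
  facet normal 0.0000 0.0000 -1.0000
    outer loop
      vertex 2.2 4.5 0.0
      vertex 0.0 11.7 0.0
      vertex 21.7 14.3 0.0
    endloop
  endfacet
  facet normal 0.0000 0.0000 -1.0000
    outer loop
      vertex 8.6 0.3 0.0
      vertex 2.2 4.5 0.0
      vertex 21.7 14.3 0.0
    endloop
  endfacet
  facet normal 0.0000 0.0000 -1.0000
    outer loop
      vertex 16.1 1.2 0.0
      vertex 8.6 0.3 0.0
      vertex 21.7 14.3 0.0
    endloop
  endfacet
  facet normal 0.0000 0.0000 -1.0000
    outer loop
      vertex 21.3 6.7 0.0
      vertex 16.1 1.2 0.0
      vertex 21.7 14.3 0.0
    endloop
  endfacet
  facet normal 0.0000 0.0000 1.0000
    outer loop
      vertex 21.7 14.3 16.6
      vertex 17.2 20.4 16.6
      vertex 9.8 22.1 16.6
    endloop
  endfacet
  facet normal 0.0000 0.0000 1.0000
    outer loop
      vertex 21.7 14.3 16.6
      vertex 9.8 22.1 16.6
      vertex 3.0 18.7 16.6
    endloop
  endfacet
  facet normal 0.0000 0.0000 1.0000
    outer loop
      vertex 21.7 14.3 16.6
      vertex 3.0 18.7 16.6
      vertex 0.0 11.7 16.6
    endloop
  endfacet
  facet normal 0.0000 0.0000 1.0000
    outer loop
      vertex 21.7 14.3 16.6
      vertex 0.0 11.7 16.6
      vertex 2.2 4.5 16.6
    endloop
  endfacet
  facet normal 0.0000 0.0000 1.0000
    outer loop
      vertex 21.7 14.3 16.6
      vertex 2.2 4.5 16.6
      vertex 8.6 0.3 16.6
    endloop
  endfacet
  facet normal 0.0000 0.0000 1.0000
    outer loop
      vertex 21.7 14.3 16.6
      vertex 8.6 0.3 16.6
      vertex 16.1 1.2 16.6
    endloop
  endfacet
  facet normal 0.0000 0.0000 1.0000
    outer loop
      vertex 21.7 14.3 16.6
      vertex 16.1 1.2 16.6
      vertex 21.3 6.7 16.6
    endloop
  endfacet
  facet normal 0.8047 0.5936 0.0000
    outer loop
      vertex 21.7 14.3 0.0
      vertex 17.2 20.4 0.0
      vertex 17.2 20.4 16.6
    endloop
  endfacet
  facet normal 0.8047 0.5936 0.0000
    outer loop
      vertex 21.7 14.3 0.0
      vertex 17.2 20.4 16.6
      vertex 21.7 14.3 16.6
    endloop
  endfacet
  facet normal 0.2239 0.9746 0.0000
    outer loop
      vertex 17.2 20.4 0.0
      vertex 9.8 22.1 0.0
      vertex 9.8 22.1 16.6
    endloop
  endfacet
  facet normal 0.2239 0.9746 0.0000
    outer loop
      vertex 17.2 20.4 0.0
      vertex 9.8 22.1 16.6
      vertex 17.2 20.4 16.6
    endloop
  endfacet
  facet normal -0.4472 0.8944 0.0000
    outer loop
      vertex 9.8 22.1 0.0
      vertex 3.0 18.7 0.0
      vertex 3.0 18.7 16.6
    endloop
  endfacet
  facet normal -0.4472 0.8944 0.0000
    outer loop
      vertex 9.8 22.1 0.0
      vertex 3.0 18.7 16.6
      vertex 9.8 22.1 16.6
    endloop
  endfacet
  facet normal -0.9191 0.3939 0.0000
    outer loop
      vertex 3.0 18.7 0.0
      vertex 0.0 11.7 0.0
      vertex 0.0 11.7 16.6
    endloop
  endfacet
  facet normal -0.9191 0.3939 0.0000
    outer loop
      vertex 3.0 18.7 0.0
      vertex 0.0 11.7 16.6
      vertex 3.0 18.7 16.6
    endloop
  endfacet
  facet normal -0.9564 -0.2922 0.0000
    outer loop
      vertex 0.0 11.7 0.0
      vertex 2.2 4.5 0.0
      vertex 2.2 4.5 16.6
    endloop
  endfacet
  facet normal -0.9564 -0.2922 0.0000
    outer loop
      vertex 0.0 11.7 0.0
      vertex 2.2 4.5 16.6
      vertex 0.0 11.7 16.6
    endloop
  endfacet
  facet normal -0.5487 -0.8360 0.0000
    outer loop
      vertex 2.2 4.5 0.0
      vertex 8.6 0.3 0.0
      vertex 8.6 0.3 16.6
    endloop
  endfacet
  facet normal -0.5487 -0.8360 0.0000
    outer loop
      vertex 2.2 4.5 0.0
      vertex 8.6 0.3 16.6
      vertex 2.2 4.5 16.6
    endloop
  endfacet
  facet normal 0.1191 -0.9929 0.0000
    outer loop
      vertex 8.6 0.3 0.0
      vertex 16.1 1.2 0.0
      vertex 16.1 1.2 16.6
    endloop
  endfacet
  facet normal 0.1191 -0.9929 0.0000
    outer loop
      vertex 8.6 0.3 0.0
      vertex 16.1 1.2 16.6
      vertex 8.6 0.3 16.6
    endloop
  endfacet
  facet normal 0.7266 -0.6870 0.0000
    outer loop
      vertex 16.1 1.2 0.0
      vertex 21.3 6.7 0.0
      vertex 21.3 6.7 16.6
    endloop
  endfacet
  facet normal 0.7266 -0.6870 0.0000
    outer loop
      vertex 16.1 1.2 0.0
      vertex 21.3 6.7 16.6
      vertex 16.1 1.2 16.6
    endloop
  endfacet
  facet normal 0.9986 -0.0526 0.0000
    outer loop
      vertex 21.3 6.7 0.0
      vertex 21.7 14.3 0.0
      vertex 21.7 14.3 16.6
    endloop
  endfacet
  facet normal 0.9986 -0.0526 0.0000
    outer loop
      vertex 21.3 6.7 0.0
      vertex 21.7 14.3 16.6
      vertex 21.3 6.7 16.6
    endloop
  endfacet
endsolid part

The G0 Z moves step by Δz≈4.2 mm. Every layer's G1 loop is the same polygon, so the solid is a straight extrusion of it from z=0 to z≈16.6. Closing with flat bottom and top caps and triangulating gives 32 facets — a regular 9-sided prism (a cylinder approximated with 9 flat sides), circumscribed radius ≈ 11.1 mm, height ≈ 16.6 mm.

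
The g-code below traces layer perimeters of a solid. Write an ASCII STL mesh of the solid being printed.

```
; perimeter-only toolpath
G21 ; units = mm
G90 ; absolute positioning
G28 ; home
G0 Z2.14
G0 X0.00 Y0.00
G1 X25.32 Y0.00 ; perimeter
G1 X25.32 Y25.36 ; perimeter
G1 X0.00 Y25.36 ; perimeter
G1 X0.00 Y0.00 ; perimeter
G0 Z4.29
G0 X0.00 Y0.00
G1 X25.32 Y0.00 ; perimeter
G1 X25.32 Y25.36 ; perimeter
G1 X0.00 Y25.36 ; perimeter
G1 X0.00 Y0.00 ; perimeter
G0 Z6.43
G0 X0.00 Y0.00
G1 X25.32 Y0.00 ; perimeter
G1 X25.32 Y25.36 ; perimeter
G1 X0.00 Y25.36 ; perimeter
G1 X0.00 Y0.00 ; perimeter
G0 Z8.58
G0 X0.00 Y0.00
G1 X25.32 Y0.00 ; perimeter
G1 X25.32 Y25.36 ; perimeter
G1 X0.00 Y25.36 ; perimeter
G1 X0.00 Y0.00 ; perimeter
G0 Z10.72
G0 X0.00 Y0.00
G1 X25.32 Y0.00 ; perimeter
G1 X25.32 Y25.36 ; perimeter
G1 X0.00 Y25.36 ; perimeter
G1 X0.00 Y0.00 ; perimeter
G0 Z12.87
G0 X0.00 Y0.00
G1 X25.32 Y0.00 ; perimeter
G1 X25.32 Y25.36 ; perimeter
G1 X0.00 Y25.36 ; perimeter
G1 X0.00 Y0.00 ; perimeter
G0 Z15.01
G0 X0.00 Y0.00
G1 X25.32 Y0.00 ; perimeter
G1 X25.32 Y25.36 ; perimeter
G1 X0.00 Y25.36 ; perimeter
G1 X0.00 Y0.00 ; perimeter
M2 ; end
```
solid part
  facet normal 0.0000 0.0000 -1.0000
    outer loop
      vertex 25.32 25.36 0.00
      vertex 25.32 0.00 0.00
      vertex 0.00 0.00 0.00
    endloop
  endfacet
  facet normal 0.0000 0.0000 -1.0000
    outer loop
      vertex 0.00 25.36 0.00
      vertex 25.32 25.36 0.00
      vertex 0.00 0.00 0.00
    endloop
  endfacet
  facet normal 0.0000 0.0000 1.0000
    outer loop
      vertex 0.00 0.00 15.01
      vertex 25.32 0.00 15.01
      vertex 25.32 25.36 15.01
    endloop
  endfacet
  facet normal 0.0000 0.0000 1.0000
    outer loop
      vertex 0.00 0.00 15.01
      vertex 25.32 25.36 15.01
      vertex 0.00 25.36 15.01
    endloop
  endfacet
  facet normal 0.0000 -1.0000 0.0000
    outer loop
      vertex 0.00 0.00 0.00
      vertex 25.32 0.00 0.00
      vertex 25.32 0.00 15.01
    endloop
  endfacet
  facet normal 0.0000 -1.0000 0.0000
    outer loop
      vertex 0.00 0.00 0.00
      vertex 25.32 0.00 15.01
      vertex 0.00 0.00 15.01
    endloop
  endfacet
  facet normal 0.0000 1.0000 0.0000
    outer loop
      vertex 25.32 25.36 15.01
      vertex 25.32 25.36 0.00
      vertex 0.00 25.36 0.00
    endloop
  endfacet
  facet normal 0.0000 1.0000 0.0000
    outer loop
      vertex 0.00 25.36 15.01
      vertex 25.32 25.36 15.01
      vertex 0.00 25.36 0.00
    endloop
  endfacet
  facet normal -1.0000 0.0000 0.0000
    outer loop
      vertex 0.00 25.36 15.01
      vertex 0.00 25.36 0.00
      vertex 0.00 0.00 0.00
    endloop
  endfacet
  facet normal -1.0000 0.0000 0.0000
    outer loop
      vertex 0.00 0.00 15.01
      vertex 0.00 25.36 15.01
      vertex 0.00 0.00 0.00
    endloop
  endfacet
  facet normal 1.0000 0.0000 0.0000
    outer loop
      vertex 25.32 0.00 0.00
      vertex 25.32 25.36 0.00
      vertex 25.32 25.36 15.01
    endloop
  endfacet
  facet normal 1.0000 0.0000 0.0000
    outer loop
      vertex 25.32 0.00 0.00
      vertex 25.32 25.36 15.01
      vertex 25.32 0.00 15.01
    endloop
  endfacet
endsolid part

The G0 Z moves step by Δz≈2.14 mm. Every layer's G1 loop is the same polygon, so the solid is a straight extrusion of it from z=0 to z≈15. Closing with flat bottom and top caps and triangulating gives 12 facets — a rectangular box, roughly 25.3 × 25.4 mm footprint and 15 mm tall.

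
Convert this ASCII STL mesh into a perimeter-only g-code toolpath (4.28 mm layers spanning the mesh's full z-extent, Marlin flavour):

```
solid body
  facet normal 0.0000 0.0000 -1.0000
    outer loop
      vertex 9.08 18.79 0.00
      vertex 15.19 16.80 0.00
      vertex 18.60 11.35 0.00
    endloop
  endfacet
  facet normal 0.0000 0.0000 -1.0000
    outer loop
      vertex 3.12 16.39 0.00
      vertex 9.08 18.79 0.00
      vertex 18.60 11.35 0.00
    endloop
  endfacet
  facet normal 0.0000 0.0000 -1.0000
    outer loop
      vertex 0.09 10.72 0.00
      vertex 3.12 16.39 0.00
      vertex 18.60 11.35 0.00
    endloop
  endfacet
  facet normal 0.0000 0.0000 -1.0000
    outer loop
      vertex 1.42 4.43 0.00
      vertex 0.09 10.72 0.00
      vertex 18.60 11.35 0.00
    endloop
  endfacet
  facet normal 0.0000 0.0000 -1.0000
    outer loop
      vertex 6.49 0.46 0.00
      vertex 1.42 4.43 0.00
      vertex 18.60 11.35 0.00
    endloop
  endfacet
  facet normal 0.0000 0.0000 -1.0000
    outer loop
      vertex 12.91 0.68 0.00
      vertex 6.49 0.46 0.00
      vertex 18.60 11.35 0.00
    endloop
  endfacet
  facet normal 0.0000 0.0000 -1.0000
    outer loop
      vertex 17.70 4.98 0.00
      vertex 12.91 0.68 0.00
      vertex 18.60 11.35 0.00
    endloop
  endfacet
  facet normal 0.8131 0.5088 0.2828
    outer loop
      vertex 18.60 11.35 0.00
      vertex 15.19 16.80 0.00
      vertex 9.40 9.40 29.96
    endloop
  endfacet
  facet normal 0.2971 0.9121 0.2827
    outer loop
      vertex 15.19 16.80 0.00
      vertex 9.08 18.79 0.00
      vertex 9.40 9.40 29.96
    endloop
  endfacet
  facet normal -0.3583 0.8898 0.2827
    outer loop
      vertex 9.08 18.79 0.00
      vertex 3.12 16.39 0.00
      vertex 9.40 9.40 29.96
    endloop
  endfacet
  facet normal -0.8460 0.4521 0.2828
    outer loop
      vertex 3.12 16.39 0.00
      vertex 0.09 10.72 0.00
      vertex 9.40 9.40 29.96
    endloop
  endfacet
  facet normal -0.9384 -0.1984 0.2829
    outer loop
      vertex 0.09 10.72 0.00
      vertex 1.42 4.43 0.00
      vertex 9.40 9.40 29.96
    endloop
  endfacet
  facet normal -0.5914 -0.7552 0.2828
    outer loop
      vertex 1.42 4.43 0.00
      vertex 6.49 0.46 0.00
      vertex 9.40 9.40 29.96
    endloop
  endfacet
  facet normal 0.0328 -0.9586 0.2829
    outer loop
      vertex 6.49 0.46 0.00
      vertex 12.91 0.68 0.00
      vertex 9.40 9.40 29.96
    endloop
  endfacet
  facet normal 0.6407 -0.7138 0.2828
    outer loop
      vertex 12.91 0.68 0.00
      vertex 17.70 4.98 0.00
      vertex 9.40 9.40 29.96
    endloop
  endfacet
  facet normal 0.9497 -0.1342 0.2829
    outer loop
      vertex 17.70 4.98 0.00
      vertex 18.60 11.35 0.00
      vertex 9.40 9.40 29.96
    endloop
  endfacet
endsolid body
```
; perimeter-only toolpath
G21 ; units = mm
G90 ; absolute positioning
G28 ; home
; layer 1
G0 Z4.28
G0 X17.29 Y11.07
G1 X14.36 Y15.74
G1 X9.13 Y17.45
G1 X4.02 Y15.39
G1 X1.42 Y10.53
G1 X2.56 Y5.14
G1 X6.91 Y1.74
G1 X12.41 Y1.93
G1 X16.51 Y5.61
G1 X17.29 Y11.07
; layer 2
G0 Z8.56
G0 X15.97 Y10.79
G1 X13.54 Y14.69
G1 X9.17 Y16.11
G1 X4.91 Y14.39
G1 X2.75 Y10.34
G1 X3.70 Y5.85
G1 X7.32 Y3.01
G1 X11.91 Y3.17
G1 X15.33 Y6.24
G1 X15.97 Y10.79
; layer 3
G0 Z12.84
G0 X14.66 Y10.51
G1 X12.71 Y13.63
G1 X9.22 Y14.77
G1 X5.81 Y13.39
G1 X4.08 Y10.15
G1 X4.84 Y6.56
G1 X7.74 Y4.29
G1 X11.41 Y4.42
G1 X14.14 Y6.87
G1 X14.66 Y10.51
; layer 4
G0 Z17.12
G0 X13.34 Y10.24
G1 X11.88 Y12.57
G1 X9.26 Y13.42
G1 X6.71 Y12.40
G1 X5.41 Y9.97
G1 X5.98 Y7.27
G1 X8.15 Y5.57
G1 X10.90 Y5.66
G1 X12.96 Y7.51
G1 X13.34 Y10.24
; layer 5
G0 Z21.40
G0 X12.03 Y9.96
G1 X11.05 Y11.51
G1 X9.31 Y12.08
G1 X7.61 Y11.40
G1 X6.74 Y9.78
G1 X7.12 Y7.98
G1 X8.57 Y6.85
G1 X10.40 Y6.91
G1 X11.77 Y8.14
G1 X12.03 Y9.96
; layer 6
G0 Z25.68
G0 X10.71 Y9.68
G1 X10.23 Y10.46
G1 X9.35 Y10.74
G1 X8.50 Y10.40
G1 X8.07 Y9.59
G1 X8.26 Y8.69
G1 X8.98 Y8.12
G1 X9.90 Y8.15
G1 X10.59 Y8.77
G1 X10.71 Y9.68
M2 ; end

The solid is a regular 9-sided pyramid, base circumscribed radius ≈ 9.4 mm, apex at z ≈ 30 mm. Slicing at Δz = 4.28 mm — 7 equal slices spanning the solid's height, so layer i sits at z = i·h/7 — gives 6 non-empty perimeters. Each is a 9-segment closed polygon; G0 lifts to the layer z and rapids to the start vertex, then G1 traces the edges. The cross-section shrinks linearly with z (the slice at the apex is degenerate and omitted).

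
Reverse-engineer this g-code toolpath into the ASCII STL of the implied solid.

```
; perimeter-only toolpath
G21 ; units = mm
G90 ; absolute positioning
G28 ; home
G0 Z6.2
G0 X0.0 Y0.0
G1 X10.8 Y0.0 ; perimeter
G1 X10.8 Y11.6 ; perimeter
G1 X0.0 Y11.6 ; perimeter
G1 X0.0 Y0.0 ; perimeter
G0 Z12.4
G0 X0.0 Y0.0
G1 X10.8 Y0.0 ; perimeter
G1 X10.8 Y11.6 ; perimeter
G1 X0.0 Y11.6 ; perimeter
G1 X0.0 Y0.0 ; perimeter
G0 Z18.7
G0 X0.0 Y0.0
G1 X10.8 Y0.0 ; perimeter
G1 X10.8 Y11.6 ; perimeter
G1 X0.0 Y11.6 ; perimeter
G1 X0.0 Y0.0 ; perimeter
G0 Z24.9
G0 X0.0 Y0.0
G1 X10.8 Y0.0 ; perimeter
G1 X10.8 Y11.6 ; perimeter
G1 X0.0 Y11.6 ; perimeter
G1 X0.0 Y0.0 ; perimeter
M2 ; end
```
solid part
  facet normal 0.0000 0.0000 -1.0000
    outer loop
      vertex 10.8 11.6 0.0
      vertex 10.8 0.0 0.0
      vertex 0.0 0.0 0.0
    endloop
  endfacet
  facet normal 0.0000 0.0000 -1.0000
    outer loop
      vertex 0.0 11.6 0.0
      vertex 10.8 11.6 0.0
      vertex 0.0 0.0 0.0
    endloop
  endfacet
  facet normal 0.0000 0.0000 1.0000
    outer loop
      vertex 0.0 0.0 24.9
      vertex 10.8 0.0 24.9
      vertex 10.8 11.6 24.9
    endloop
  endfacet
  facet normal 0.0000 0.0000 1.0000
    outer loop
      vertex 0.0 0.0 24.9
      vertex 10.8 11.6 24.9
      vertex 0.0 11.6 24.9
    endloop
  endfacet
  facet normal 0.0000 -1.0000 0.0000
    outer loop
      vertex 0.0 0.0 0.0
      vertex 10.8 0.0 0.0
      vertex 10.8 0.0 24.9
    endloop
  endfacet
  facet normal 0.0000 -1.0000 0.0000
    outer loop
      vertex 0.0 0.0 0.0
      vertex 10.8 0.0 24.9
      vertex 0.0 0.0 24.9
    endloop
  endfacet
  facet normal 0.0000 1.0000 0.0000
    outer loop
      vertex 10.8 11.6 24.9
      vertex 10.8 11.6 0.0
      vertex 0.0 11.6 0.0
    endloop
  endfacet
  facet normal 0.0000 1.0000 0.0000
    outer loop
      vertex 0.0 11.6 24.9
      vertex 10.8 11.6 24.9
      vertex 0.0 11.6 0.0
    endloop
  endfacet
  facet normal -1.0000 0.0000 0.0000
    outer loop
      vertex 0.0 11.6 24.9
      vertex 0.0 11.6 0.0
      vertex 0.0 0.0 0.0
    endloop
  endfacet
  facet normal -1.0000 0.0000 0.0000
    outer loop
      vertex 0.0 0.0 24.9
      vertex 0.0 11.6 24.9
      vertex 0.0 0.0 0.0
    endloop
  endfacet
  facet normal 1.0000 0.0000 0.0000
    outer loop
      vertex 10.8 0.0 0.0
      vertex 10.8 11.6 0.0
      vertex 10.8 11.6 24.9
    endloop
  endfacet
  facet normal 1.0000 0.0000 0.0000
    outer loop
      vertex 10.8 0.0 0.0
      vertex 10.8 11.6 24.9
      vertex 10.8 0.0 24.9
    endloop
  endfacet
endsolid part

The G0 Z moves step by Δz≈6.2 mm. Every layer's G1 loop is the same polygon, so the solid is a straight extrusion of it from z=0 to z≈24.9. Closing with flat bottom and top caps and triangulating gives 12 facets — a rectangular box, roughly 10.8 × 11.6 mm footprint and 24.9 mm tall.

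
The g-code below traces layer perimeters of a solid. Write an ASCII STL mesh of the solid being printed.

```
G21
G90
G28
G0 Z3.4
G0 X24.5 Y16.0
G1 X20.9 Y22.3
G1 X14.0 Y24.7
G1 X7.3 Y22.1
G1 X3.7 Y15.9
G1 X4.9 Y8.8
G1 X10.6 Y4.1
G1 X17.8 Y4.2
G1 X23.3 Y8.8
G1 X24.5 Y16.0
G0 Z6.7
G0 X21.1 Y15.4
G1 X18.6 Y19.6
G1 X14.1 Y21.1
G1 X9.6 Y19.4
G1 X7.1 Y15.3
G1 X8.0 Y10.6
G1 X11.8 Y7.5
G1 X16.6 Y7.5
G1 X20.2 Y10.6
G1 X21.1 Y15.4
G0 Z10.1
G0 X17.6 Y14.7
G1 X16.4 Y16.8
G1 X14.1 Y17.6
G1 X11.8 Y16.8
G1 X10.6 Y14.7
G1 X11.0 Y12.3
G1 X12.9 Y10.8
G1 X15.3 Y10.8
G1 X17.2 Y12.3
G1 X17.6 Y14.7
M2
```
solid part
  facet normal 0.0000 0.0000 -1.0000
    outer loop
      vertex 14.0 28.2 0.0
      vertex 23.1 25.0 0.0
      vertex 28.0 16.6 0.0
    endloop
  endfacet
  facet normal 0.0000 0.0000 -1.0000
    outer loop
      vertex 5.0 24.8 0.0
      vertex 14.0 28.2 0.0
      vertex 28.0 16.6 0.0
    endloop
  endfacet
  facet normal 0.0000 0.0000 -1.0000
    outer loop
      vertex 0.2 16.5 0.0
      vertex 5.0 24.8 0.0
      vertex 28.0 16.6 0.0
    endloop
  endfacet
  facet normal 0.0000 0.0000 -1.0000
    outer loop
      vertex 1.9 7.0 0.0
      vertex 0.2 16.5 0.0
      vertex 28.0 16.6 0.0
    endloop
  endfacet
  facet normal 0.0000 0.0000 -1.0000
    outer loop
      vertex 9.4 0.8 0.0
      vertex 1.9 7.0 0.0
      vertex 28.0 16.6 0.0
    endloop
  endfacet
  facet normal 0.0000 0.0000 -1.0000
    outer loop
      vertex 19.0 0.9 0.0
      vertex 9.4 0.8 0.0
      vertex 28.0 16.6 0.0
    endloop
  endfacet
  facet normal 0.0000 0.0000 -1.0000
    outer loop
      vertex 26.4 7.1 0.0
      vertex 19.0 0.9 0.0
      vertex 28.0 16.6 0.0
    endloop
  endfacet
  facet normal 0.6138 0.3581 0.7036
    outer loop
      vertex 28.0 16.6 0.0
      vertex 23.1 25.0 0.0
      vertex 14.1 14.1 13.4
    endloop
  endfacet
  facet normal 0.2357 0.6703 0.7036
    outer loop
      vertex 23.1 25.0 0.0
      vertex 14.0 28.2 0.0
      vertex 14.1 14.1 13.4
    endloop
  endfacet
  facet normal -0.2515 0.6658 0.7025
    outer loop
      vertex 14.0 28.2 0.0
      vertex 5.0 24.8 0.0
      vertex 14.1 14.1 13.4
    endloop
  endfacet
  facet normal -0.6159 0.3562 0.7027
    outer loop
      vertex 5.0 24.8 0.0
      vertex 0.2 16.5 0.0
      vertex 14.1 14.1 13.4
    endloop
  endfacet
  facet normal -0.6997 -0.1252 0.7034
    outer loop
      vertex 0.2 16.5 0.0
      vertex 1.9 7.0 0.0
      vertex 14.1 14.1 13.4
    endloop
  endfacet
  facet normal -0.4531 -0.5481 0.7030
    outer loop
      vertex 1.9 7.0 0.0
      vertex 9.4 0.8 0.0
      vertex 14.1 14.1 13.4
    endloop
  endfacet
  facet normal 0.0074 -0.7110 0.7031
    outer loop
      vertex 9.4 0.8 0.0
      vertex 19.0 0.9 0.0
      vertex 14.1 14.1 13.4
    endloop
  endfacet
  facet normal 0.4564 -0.5448 0.7035
    outer loop
      vertex 19.0 0.9 0.0
      vertex 26.4 7.1 0.0
      vertex 14.1 14.1 13.4
    endloop
  endfacet
  facet normal 0.7001 -0.1179 0.7042
    outer loop
      vertex 26.4 7.1 0.0
      vertex 28.0 16.6 0.0
      vertex 14.1 14.1 13.4
    endloop
  endfacet
endsolid part

The G0 Z moves step by Δz≈3.4 mm. The G1 loops shrink linearly with z, so the solid tapers from its base footprint up to z≈13.4. Closing with a flat bottom cap and the tapered top and triangulating gives 16 facets — a regular 9-sided pyramid, base circumscribed radius ≈ 14.1 mm, apex at z ≈ 13.4 mm.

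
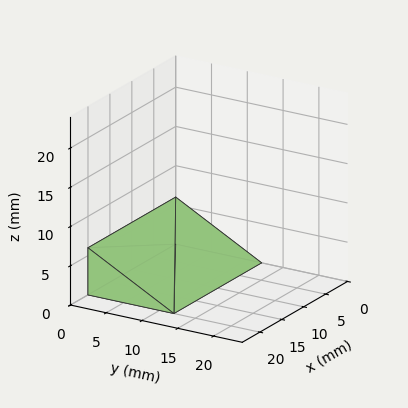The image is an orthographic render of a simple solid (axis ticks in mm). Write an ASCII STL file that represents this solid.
Reading the render: the shape is a wedge (ramp): 20 × 12 mm base, rising to 6 mm along the y=0 edge and sloping linearly to z=0 at y=12 (dimensions read to the nearest mm from the axis ticks). For the STL, each face is triangulated and given an outward normal.

solid part
  facet normal 0.0000 0.0000 -1.0000
    outer loop
      vertex 20.000 12.000 0.000
      vertex 20.000 0.000 0.000
      vertex 0.000 0.000 0.000
    endloop
  endfacet
  facet normal 0.0000 0.0000 -1.0000
    outer loop
      vertex 0.000 12.000 0.000
      vertex 20.000 12.000 0.000
      vertex 0.000 0.000 0.000
    endloop
  endfacet
  facet normal 0.0000 -1.0000 0.0000
    outer loop
      vertex 0.000 0.000 0.000
      vertex 20.000 0.000 0.000
      vertex 20.000 0.000 6.000
    endloop
  endfacet
  facet normal 0.0000 -1.0000 0.0000
    outer loop
      vertex 0.000 0.000 0.000
      vertex 20.000 0.000 6.000
      vertex 0.000 0.000 6.000
    endloop
  endfacet
  facet normal 0.0000 0.4472 0.8944
    outer loop
      vertex 0.000 0.000 6.000
      vertex 20.000 0.000 6.000
      vertex 20.000 12.000 0.000
    endloop
  endfacet
  facet normal 0.0000 0.4472 0.8944
    outer loop
      vertex 0.000 0.000 6.000
      vertex 20.000 12.000 0.000
      vertex 0.000 12.000 0.000
    endloop
  endfacet
  facet normal -1.0000 0.0000 0.0000
    outer loop
      vertex 0.000 0.000 6.000
      vertex 0.000 12.000 0.000
      vertex 0.000 0.000 0.000
    endloop
  endfacet
  facet normal 1.0000 0.0000 0.0000
    outer loop
      vertex 20.000 0.000 0.000
      vertex 20.000 12.000 0.000
      vertex 20.000 0.000 6.000
    endloop
  endfacet
endsolid part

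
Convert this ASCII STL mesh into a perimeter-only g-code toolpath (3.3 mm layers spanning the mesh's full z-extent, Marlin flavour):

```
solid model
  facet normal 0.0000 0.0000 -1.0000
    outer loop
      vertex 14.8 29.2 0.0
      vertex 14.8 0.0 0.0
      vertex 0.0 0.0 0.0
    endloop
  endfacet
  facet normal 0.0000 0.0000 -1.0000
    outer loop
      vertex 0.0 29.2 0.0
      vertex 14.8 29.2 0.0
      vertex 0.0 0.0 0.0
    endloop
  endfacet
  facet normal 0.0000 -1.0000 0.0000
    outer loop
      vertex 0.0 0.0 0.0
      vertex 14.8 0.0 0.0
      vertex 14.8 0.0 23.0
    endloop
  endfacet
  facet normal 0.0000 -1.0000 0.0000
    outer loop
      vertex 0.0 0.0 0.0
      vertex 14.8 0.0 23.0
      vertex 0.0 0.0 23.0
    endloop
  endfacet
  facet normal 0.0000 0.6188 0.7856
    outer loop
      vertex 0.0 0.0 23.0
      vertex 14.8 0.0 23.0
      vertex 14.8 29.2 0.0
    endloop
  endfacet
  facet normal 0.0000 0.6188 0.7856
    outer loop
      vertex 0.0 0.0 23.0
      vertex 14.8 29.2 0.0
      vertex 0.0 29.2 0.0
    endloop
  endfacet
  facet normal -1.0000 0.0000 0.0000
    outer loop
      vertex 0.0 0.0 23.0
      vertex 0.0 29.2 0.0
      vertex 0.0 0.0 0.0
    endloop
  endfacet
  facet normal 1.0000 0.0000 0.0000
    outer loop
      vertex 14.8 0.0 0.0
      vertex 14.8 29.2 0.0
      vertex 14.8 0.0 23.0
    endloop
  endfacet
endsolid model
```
; perimeter-only toolpath
G21 ; units = mm
G90 ; absolute positioning
G28 ; home
; layer 1
G0 Z3.3
G0 X0.0 Y0.0
G1 X14.8 Y0.0
G1 X14.8 Y25.0
G1 X0.0 Y25.0
G1 X0.0 Y0.0
; layer 2
G0 Z6.6
G0 X0.0 Y0.0
G1 X14.8 Y0.0
G1 X14.8 Y20.9
G1 X0.0 Y20.9
G1 X0.0 Y0.0
; layer 3
G0 Z9.9
G0 X0.0 Y0.0
G1 X14.8 Y0.0
G1 X14.8 Y16.7
G1 X0.0 Y16.7
G1 X0.0 Y0.0
; layer 4
G0 Z13.1
G0 X0.0 Y0.0
G1 X14.8 Y0.0
G1 X14.8 Y12.5
G1 X0.0 Y12.5
G1 X0.0 Y0.0
; layer 5
G0 Z16.4
G0 X0.0 Y0.0
G1 X14.8 Y0.0
G1 X14.8 Y8.3
G1 X0.0 Y8.3
G1 X0.0 Y0.0
; layer 6
G0 Z19.7
G0 X0.0 Y0.0
G1 X14.8 Y0.0
G1 X14.8 Y4.2
G1 X0.0 Y4.2
G1 X0.0 Y0.0
M2 ; end

The solid is a wedge (ramp): 14.8 × 29.2 mm base, rising to 23 mm along the y=0 edge and sloping linearly to z=0 at y=29.2. Slicing at Δz = 3.3 mm — 7 equal slices spanning the solid's height, so layer i sits at z = i·h/7 — gives 6 non-empty perimeters. Each is a 4-segment closed polygon; G0 lifts to the layer z and rapids to the start vertex, then G1 traces the edges. The cross-section shrinks linearly with z (the slice at the apex is degenerate and omitted).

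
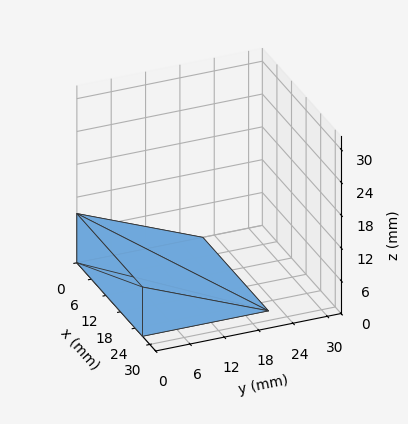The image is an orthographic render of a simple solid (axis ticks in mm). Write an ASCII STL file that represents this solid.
Reading the render: the shape is a wedge (ramp): 27 × 22 mm base, rising to 9 mm along the y=0 edge and sloping linearly to z=0 at y=22 (dimensions read to the nearest mm from the axis ticks). For the STL, each face is triangulated and given an outward normal.

solid part
  facet normal 0.0000 0.0000 -1.0000
    outer loop
      vertex 27.0 22.0 0.0
      vertex 27.0 0.0 0.0
      vertex 0.0 0.0 0.0
    endloop
  endfacet
  facet normal 0.0000 0.0000 -1.0000
    outer loop
      vertex 0.0 22.0 0.0
      vertex 27.0 22.0 0.0
      vertex 0.0 0.0 0.0
    endloop
  endfacet
  facet normal 0.0000 -1.0000 0.0000
    outer loop
      vertex 0.0 0.0 0.0
      vertex 27.0 0.0 0.0
      vertex 27.0 0.0 9.0
    endloop
  endfacet
  facet normal 0.0000 -1.0000 0.0000
    outer loop
      vertex 0.0 0.0 0.0
      vertex 27.0 0.0 9.0
      vertex 0.0 0.0 9.0
    endloop
  endfacet
  facet normal 0.0000 0.3786 0.9255
    outer loop
      vertex 0.0 0.0 9.0
      vertex 27.0 0.0 9.0
      vertex 27.0 22.0 0.0
    endloop
  endfacet
  facet normal 0.0000 0.3786 0.9255
    outer loop
      vertex 0.0 0.0 9.0
      vertex 27.0 22.0 0.0
      vertex 0.0 22.0 0.0
    endloop
  endfacet
  facet normal -1.0000 0.0000 0.0000
    outer loop
      vertex 0.0 0.0 9.0
      vertex 0.0 22.0 0.0
      vertex 0.0 0.0 0.0
    endloop
  endfacet
  facet normal 1.0000 0.0000 0.0000
    outer loop
      vertex 27.0 0.0 0.0
      vertex 27.0 22.0 0.0
      vertex 27.0 0.0 9.0
    endloop
  endfacet
endsolid part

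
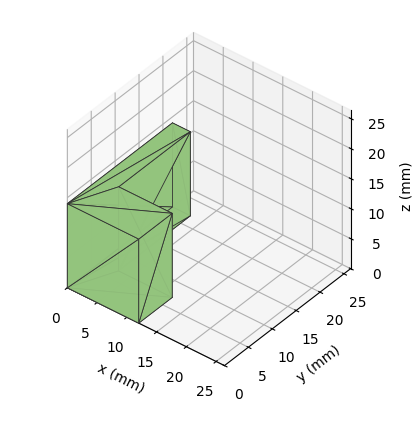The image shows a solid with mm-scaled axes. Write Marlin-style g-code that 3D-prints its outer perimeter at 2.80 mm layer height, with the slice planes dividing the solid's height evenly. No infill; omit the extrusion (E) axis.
Reading the render: the shape is an L-shaped prism: outer 12 × 22 mm, arm thicknesses ≈ 7 mm (horizontal) and 3 mm (vertical), extruded 14 mm in z (dimensions read to the nearest mm from the axis ticks). For the g-code, the solid's height is divided into equal slices at the stated Δz and each level perimeter traced with G1 moves after a G0 lift.

; perimeter-only toolpath
G21 ; units = mm
G90 ; absolute positioning
G28 ; home
; layer 1
G0 Z2.80
G0 X0.00 Y0.00
G1 X12.00 Y0.00
G1 X12.00 Y7.00
G1 X3.00 Y7.00
G1 X3.00 Y22.00
G1 X0.00 Y22.00
G1 X0.00 Y0.00
; layer 2
G0 Z5.60
G0 X0.00 Y0.00
G1 X12.00 Y0.00
G1 X12.00 Y7.00
G1 X3.00 Y7.00
G1 X3.00 Y22.00
G1 X0.00 Y22.00
G1 X0.00 Y0.00
; layer 3
G0 Z8.40
G0 X0.00 Y0.00
G1 X12.00 Y0.00
G1 X12.00 Y7.00
G1 X3.00 Y7.00
G1 X3.00 Y22.00
G1 X0.00 Y22.00
G1 X0.00 Y0.00
; layer 4
G0 Z11.20
G0 X0.00 Y0.00
G1 X12.00 Y0.00
G1 X12.00 Y7.00
G1 X3.00 Y7.00
G1 X3.00 Y22.00
G1 X0.00 Y22.00
G1 X0.00 Y0.00
; layer 5
G0 Z14.00
G0 X0.00 Y0.00
G1 X12.00 Y0.00
G1 X12.00 Y7.00
G1 X3.00 Y7.00
G1 X3.00 Y22.00
G1 X0.00 Y22.00
G1 X0.00 Y0.00
M2 ; end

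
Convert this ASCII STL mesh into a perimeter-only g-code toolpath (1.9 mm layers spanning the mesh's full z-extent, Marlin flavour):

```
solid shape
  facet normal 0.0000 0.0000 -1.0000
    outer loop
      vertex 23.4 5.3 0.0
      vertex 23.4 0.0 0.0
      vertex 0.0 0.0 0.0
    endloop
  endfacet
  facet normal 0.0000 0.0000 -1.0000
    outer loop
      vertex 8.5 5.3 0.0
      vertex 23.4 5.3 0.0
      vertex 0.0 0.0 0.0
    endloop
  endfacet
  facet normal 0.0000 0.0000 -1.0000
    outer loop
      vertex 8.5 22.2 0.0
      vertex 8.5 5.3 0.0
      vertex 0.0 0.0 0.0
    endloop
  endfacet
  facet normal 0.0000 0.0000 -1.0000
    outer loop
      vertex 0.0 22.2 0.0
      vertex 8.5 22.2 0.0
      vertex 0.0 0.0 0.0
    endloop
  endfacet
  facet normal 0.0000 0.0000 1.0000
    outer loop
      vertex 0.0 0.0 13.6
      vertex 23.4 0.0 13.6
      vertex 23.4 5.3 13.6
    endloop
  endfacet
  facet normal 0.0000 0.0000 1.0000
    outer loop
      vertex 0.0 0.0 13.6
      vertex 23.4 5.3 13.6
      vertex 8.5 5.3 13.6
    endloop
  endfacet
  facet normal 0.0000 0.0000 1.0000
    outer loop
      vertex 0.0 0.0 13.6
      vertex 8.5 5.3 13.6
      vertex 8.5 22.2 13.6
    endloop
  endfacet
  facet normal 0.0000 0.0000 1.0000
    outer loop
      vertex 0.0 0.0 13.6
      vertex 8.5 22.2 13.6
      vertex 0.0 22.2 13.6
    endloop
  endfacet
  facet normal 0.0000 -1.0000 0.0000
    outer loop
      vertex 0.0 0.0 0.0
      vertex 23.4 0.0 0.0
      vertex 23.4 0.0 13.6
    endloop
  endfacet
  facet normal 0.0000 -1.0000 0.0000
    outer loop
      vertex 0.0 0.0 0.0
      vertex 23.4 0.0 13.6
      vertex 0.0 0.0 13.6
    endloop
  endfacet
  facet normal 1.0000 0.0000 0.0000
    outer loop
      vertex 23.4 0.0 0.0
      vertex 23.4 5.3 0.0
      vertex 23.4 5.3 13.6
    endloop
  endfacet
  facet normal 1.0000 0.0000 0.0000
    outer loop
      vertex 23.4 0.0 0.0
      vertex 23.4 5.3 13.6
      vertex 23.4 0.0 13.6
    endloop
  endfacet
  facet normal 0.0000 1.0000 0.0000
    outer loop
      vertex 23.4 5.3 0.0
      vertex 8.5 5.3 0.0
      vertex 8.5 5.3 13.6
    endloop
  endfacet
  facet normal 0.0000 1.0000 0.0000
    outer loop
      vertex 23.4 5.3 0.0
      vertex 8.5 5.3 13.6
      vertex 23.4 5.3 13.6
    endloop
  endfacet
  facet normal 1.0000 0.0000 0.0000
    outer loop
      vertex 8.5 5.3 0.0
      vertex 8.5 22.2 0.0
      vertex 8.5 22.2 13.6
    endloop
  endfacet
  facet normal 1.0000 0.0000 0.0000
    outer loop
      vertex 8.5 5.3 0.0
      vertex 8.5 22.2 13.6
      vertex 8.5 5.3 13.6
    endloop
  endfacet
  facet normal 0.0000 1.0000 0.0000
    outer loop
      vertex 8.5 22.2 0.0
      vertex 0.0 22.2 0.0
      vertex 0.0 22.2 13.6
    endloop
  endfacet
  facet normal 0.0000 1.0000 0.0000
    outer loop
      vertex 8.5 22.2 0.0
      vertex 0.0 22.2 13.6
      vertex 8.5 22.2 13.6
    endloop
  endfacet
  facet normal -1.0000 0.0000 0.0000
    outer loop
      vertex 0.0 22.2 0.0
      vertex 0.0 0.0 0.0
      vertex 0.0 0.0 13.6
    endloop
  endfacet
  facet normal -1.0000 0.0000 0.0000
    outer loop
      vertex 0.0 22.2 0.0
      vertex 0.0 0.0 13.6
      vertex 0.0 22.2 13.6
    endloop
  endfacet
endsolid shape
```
; perimeter-only toolpath
G21 ; units = mm
G90 ; absolute positioning
G28 ; home
; layer 1
G0 Z1.9
G0 X0.0 Y0.0
G1 X23.4 Y0.0
G1 X23.4 Y5.3
G1 X8.5 Y5.3
G1 X8.5 Y22.2
G1 X0.0 Y22.2
G1 X0.0 Y0.0
; layer 2
G0 Z3.9
G0 X0.0 Y0.0
G1 X23.4 Y0.0
G1 X23.4 Y5.3
G1 X8.5 Y5.3
G1 X8.5 Y22.2
G1 X0.0 Y22.2
G1 X0.0 Y0.0
; layer 3
G0 Z5.8
G0 X0.0 Y0.0
G1 X23.4 Y0.0
G1 X23.4 Y5.3
G1 X8.5 Y5.3
G1 X8.5 Y22.2
G1 X0.0 Y22.2
G1 X0.0 Y0.0
; layer 4
G0 Z7.8
G0 X0.0 Y0.0
G1 X23.4 Y0.0
G1 X23.4 Y5.3
G1 X8.5 Y5.3
G1 X8.5 Y22.2
G1 X0.0 Y22.2
G1 X0.0 Y0.0
; layer 5
G0 Z9.7
G0 X0.0 Y0.0
G1 X23.4 Y0.0
G1 X23.4 Y5.3
G1 X8.5 Y5.3
G1 X8.5 Y22.2
G1 X0.0 Y22.2
G1 X0.0 Y0.0
; layer 6
G0 Z11.7
G0 X0.0 Y0.0
G1 X23.4 Y0.0
G1 X23.4 Y5.3
G1 X8.5 Y5.3
G1 X8.5 Y22.2
G1 X0.0 Y22.2
G1 X0.0 Y0.0
; layer 7
G0 Z13.6
G0 X0.0 Y0.0
G1 X23.4 Y0.0
G1 X23.4 Y5.3
G1 X8.5 Y5.3
G1 X8.5 Y22.2
G1 X0.0 Y22.2
G1 X0.0 Y0.0
M2 ; end

The solid is an L-shaped prism: outer 23.4 × 22.2 mm, arm thicknesses ≈ 5.3 mm (horizontal) and 8.5 mm (vertical), extruded 13.6 mm in z. Slicing at Δz = 1.9 mm — 7 equal slices spanning the solid's height, so layer i sits at z = i·h/7 — gives 7 non-empty perimeters. Each is a 6-segment closed polygon; G0 lifts to the layer z and rapids to the start vertex, then G1 traces the edges.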